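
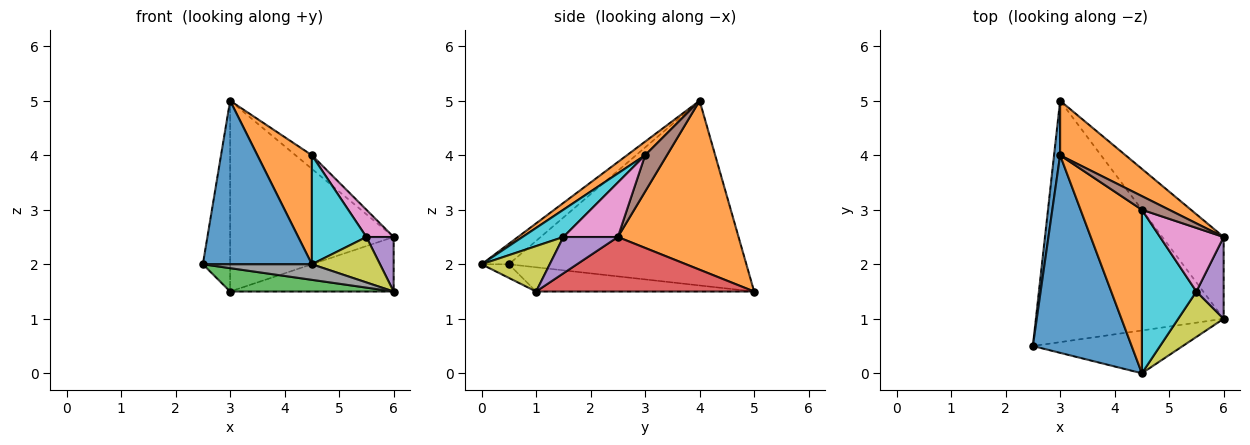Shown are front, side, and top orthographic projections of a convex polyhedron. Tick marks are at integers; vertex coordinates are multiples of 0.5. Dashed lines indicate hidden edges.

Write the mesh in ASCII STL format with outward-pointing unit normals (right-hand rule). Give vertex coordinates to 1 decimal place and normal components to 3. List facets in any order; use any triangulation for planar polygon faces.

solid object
 facet normal -0.993 0.114 0.033
  outer loop
   vertex 3.0 4.0 5.0
   vertex 3.0 5.0 1.5
   vertex 2.5 0.5 2.0
  endloop
 endfacet
 facet normal 0.579 0.784 0.224
  outer loop
   vertex 3.0 4.0 5.0
   vertex 6.0 2.5 2.5
   vertex 3.0 5.0 1.5
  endloop
 endfacet
 facet normal -0.127 -0.096 -0.987
  outer loop
   vertex 6.0 1.0 1.5
   vertex 2.5 0.5 2.0
   vertex 3.0 5.0 1.5
  endloop
 endfacet
 facet normal 0.595 0.446 -0.669
  outer loop
   vertex 6.0 1.0 1.5
   vertex 3.0 5.0 1.5
   vertex 6.0 2.5 2.5
  endloop
 endfacet
 facet normal 0.743 -0.371 0.557
  outer loop
   vertex 5.5 1.5 2.5
   vertex 6.0 1.0 1.5
   vertex 6.0 2.5 2.5
  endloop
 endfacet
 facet normal 0.686 0.514 0.514
  outer loop
   vertex 4.5 3.0 4.0
   vertex 6.0 2.5 2.5
   vertex 3.0 4.0 5.0
  endloop
 endfacet
 facet normal 0.619 -0.309 0.722
  outer loop
   vertex 4.5 3.0 4.0
   vertex 5.5 1.5 2.5
   vertex 6.0 2.5 2.5
  endloop
 endfacet
 facet normal -0.085 -0.341 -0.936
  outer loop
   vertex 4.5 0.0 2.0
   vertex 2.5 0.5 2.0
   vertex 6.0 1.0 1.5
  endloop
 endfacet
 facet normal 0.577 -0.577 0.577
  outer loop
   vertex 4.5 0.0 2.0
   vertex 6.0 1.0 1.5
   vertex 5.5 1.5 2.5
  endloop
 endfacet
 facet normal 0.384 -0.512 0.768
  outer loop
   vertex 4.5 0.0 2.0
   vertex 5.5 1.5 2.5
   vertex 4.5 3.0 4.0
  endloop
 endfacet
 facet normal -0.157 -0.630 0.761
  outer loop
   vertex 4.5 0.0 2.0
   vertex 3.0 4.0 5.0
   vertex 2.5 0.5 2.0
  endloop
 endfacet
 facet normal 0.182 -0.545 0.818
  outer loop
   vertex 4.5 0.0 2.0
   vertex 4.5 3.0 4.0
   vertex 3.0 4.0 5.0
  endloop
 endfacet
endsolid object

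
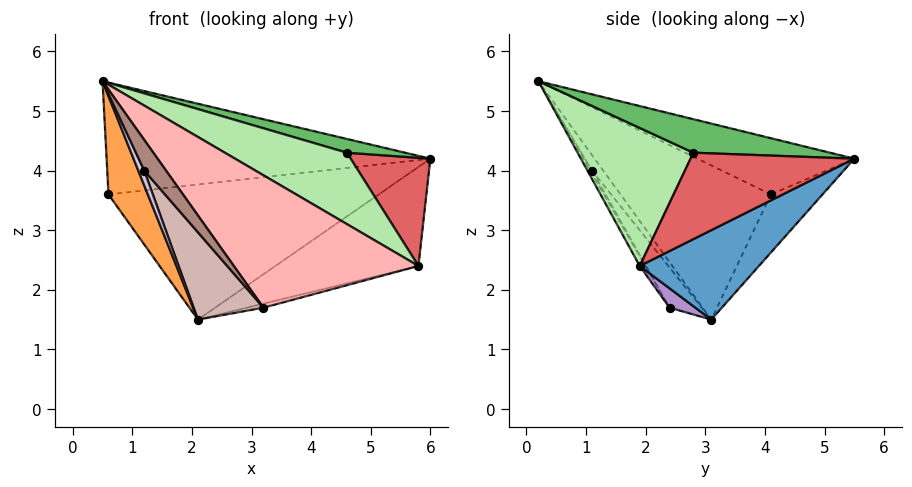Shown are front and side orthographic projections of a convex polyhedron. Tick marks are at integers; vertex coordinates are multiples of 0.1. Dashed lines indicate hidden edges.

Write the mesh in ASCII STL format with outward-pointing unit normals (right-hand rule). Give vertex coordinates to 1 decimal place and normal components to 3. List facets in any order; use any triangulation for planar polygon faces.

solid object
 facet normal 0.338 0.406 -0.849
  outer loop
   vertex 5.8 1.9 2.4
   vertex 2.1 3.1 1.5
   vertex 6.0 5.5 4.2
  endloop
 endfacet
 facet normal -0.210 0.433 0.877
  outer loop
   vertex 0.6 4.1 3.6
   vertex 0.5 0.2 5.5
   vertex 6.0 5.5 4.2
  endloop
 endfacet
 facet normal -0.840 -0.220 -0.496
  outer loop
   vertex 0.6 4.1 3.6
   vertex 2.1 3.1 1.5
   vertex 0.5 0.2 5.5
  endloop
 endfacet
 facet normal -0.161 0.842 -0.516
  outer loop
   vertex 0.6 4.1 3.6
   vertex 6.0 5.5 4.2
   vertex 2.1 3.1 1.5
  endloop
 endfacet
 facet normal 0.368 -0.157 0.917
  outer loop
   vertex 4.6 2.8 4.3
   vertex 6.0 5.5 4.2
   vertex 0.5 0.2 5.5
  endloop
 endfacet
 facet normal 0.543 -0.573 0.614
  outer loop
   vertex 4.6 2.8 4.3
   vertex 0.5 0.2 5.5
   vertex 5.8 1.9 2.4
  endloop
 endfacet
 facet normal 0.711 -0.346 0.613
  outer loop
   vertex 4.6 2.8 4.3
   vertex 5.8 1.9 2.4
   vertex 6.0 5.5 4.2
  endloop
 endfacet
 facet normal -0.026 -0.857 -0.515
  outer loop
   vertex 3.2 2.4 1.7
   vertex 5.8 1.9 2.4
   vertex 0.5 0.2 5.5
  endloop
 endfacet
 facet normal 0.288 0.185 -0.939
  outer loop
   vertex 3.2 2.4 1.7
   vertex 2.1 3.1 1.5
   vertex 5.8 1.9 2.4
  endloop
 endfacet
 facet normal -0.725 -0.387 -0.570
  outer loop
   vertex 1.2 1.1 4.0
   vertex 0.5 0.2 5.5
   vertex 2.1 3.1 1.5
  endloop
 endfacet
 facet normal -0.073 -0.840 -0.538
  outer loop
   vertex 1.2 1.1 4.0
   vertex 3.2 2.4 1.7
   vertex 0.5 0.2 5.5
  endloop
 endfacet
 facet normal -0.315 -0.683 -0.659
  outer loop
   vertex 1.2 1.1 4.0
   vertex 2.1 3.1 1.5
   vertex 3.2 2.4 1.7
  endloop
 endfacet
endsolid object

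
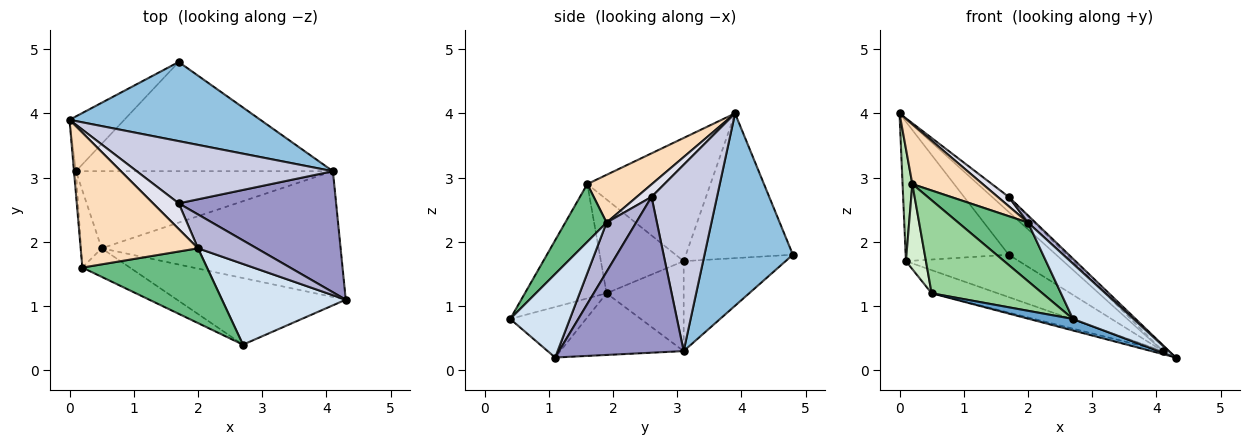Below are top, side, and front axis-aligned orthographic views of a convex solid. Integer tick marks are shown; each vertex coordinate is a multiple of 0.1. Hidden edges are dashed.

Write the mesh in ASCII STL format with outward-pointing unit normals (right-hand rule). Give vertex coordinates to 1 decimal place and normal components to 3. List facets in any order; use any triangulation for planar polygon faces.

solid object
 facet normal -0.283 -0.163 -0.945
  outer loop
   vertex 0.5 1.9 1.2
   vertex 4.3 1.1 0.2
   vertex 2.7 0.4 0.8
  endloop
 endfacet
 facet normal 0.663 0.356 0.658
  outer loop
   vertex 4.1 3.1 0.3
   vertex 1.7 4.8 1.8
   vertex 0.0 3.9 4.0
  endloop
 endfacet
 facet normal -0.250 0.023 -0.968
  outer loop
   vertex 4.1 3.1 0.3
   vertex 4.3 1.1 0.2
   vertex 0.5 1.9 1.2
  endloop
 endfacet
 facet normal 0.486 -0.494 0.721
  outer loop
   vertex 2.0 1.9 2.3
   vertex 2.7 0.4 0.8
   vertex 4.3 1.1 0.2
  endloop
 endfacet
 facet normal -0.695 0.669 -0.263
  outer loop
   vertex 0.1 3.1 1.7
   vertex 0.0 3.9 4.0
   vertex 1.7 4.8 1.8
  endloop
 endfacet
 facet normal -0.310 0.344 -0.886
  outer loop
   vertex 0.1 3.1 1.7
   vertex 1.7 4.8 1.8
   vertex 4.1 3.1 0.3
  endloop
 endfacet
 facet normal -0.318 0.272 -0.908
  outer loop
   vertex 0.1 3.1 1.7
   vertex 4.1 3.1 0.3
   vertex 0.5 1.9 1.2
  endloop
 endfacet
 facet normal 0.349 -0.379 0.857
  outer loop
   vertex 0.2 1.6 2.9
   vertex 2.0 1.9 2.3
   vertex 0.0 3.9 4.0
  endloop
 endfacet
 facet normal 0.343 -0.579 0.739
  outer loop
   vertex 0.2 1.6 2.9
   vertex 2.7 0.4 0.8
   vertex 2.0 1.9 2.3
  endloop
 endfacet
 facet normal -0.576 -0.781 -0.240
  outer loop
   vertex 0.2 1.6 2.9
   vertex 0.5 1.9 1.2
   vertex 2.7 0.4 0.8
  endloop
 endfacet
 facet normal -0.997 -0.079 -0.016
  outer loop
   vertex 0.2 1.6 2.9
   vertex 0.0 3.9 4.0
   vertex 0.1 3.1 1.7
  endloop
 endfacet
 facet normal -0.951 -0.230 -0.208
  outer loop
   vertex 0.2 1.6 2.9
   vertex 0.1 3.1 1.7
   vertex 0.5 1.9 1.2
  endloop
 endfacet
 facet normal 0.703 0.035 0.710
  outer loop
   vertex 1.7 2.6 2.7
   vertex 4.3 1.1 0.2
   vertex 4.1 3.1 0.3
  endloop
 endfacet
 facet normal 0.635 -0.160 0.756
  outer loop
   vertex 1.7 2.6 2.7
   vertex 2.0 1.9 2.3
   vertex 4.3 1.1 0.2
  endloop
 endfacet
 facet normal 0.678 0.173 0.714
  outer loop
   vertex 1.7 2.6 2.7
   vertex 4.1 3.1 0.3
   vertex 0.0 3.9 4.0
  endloop
 endfacet
 facet normal 0.417 -0.310 0.855
  outer loop
   vertex 1.7 2.6 2.7
   vertex 0.0 3.9 4.0
   vertex 2.0 1.9 2.3
  endloop
 endfacet
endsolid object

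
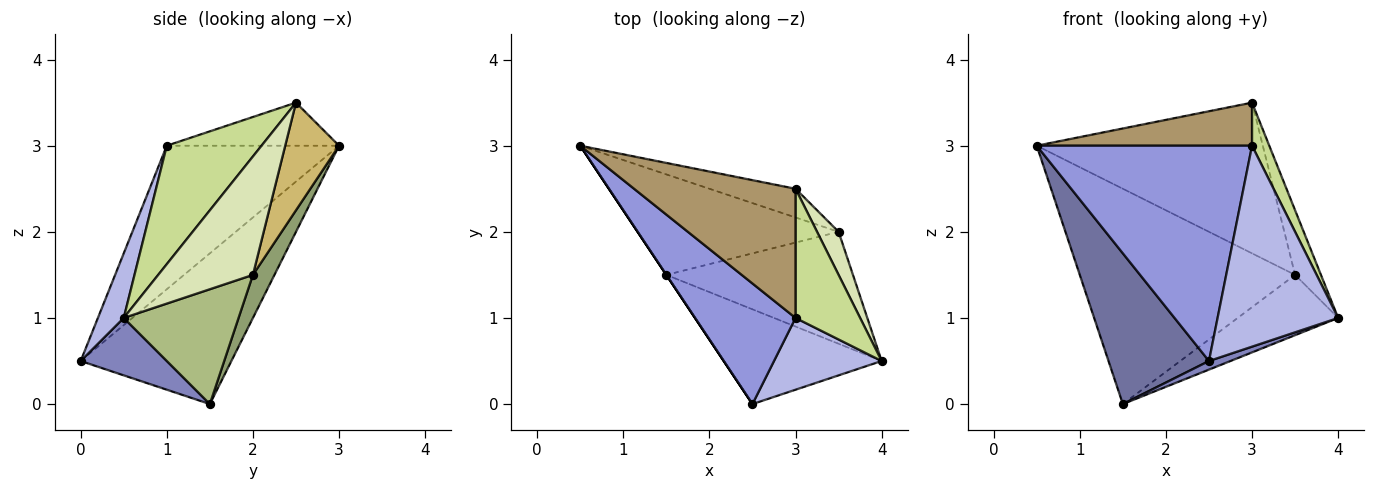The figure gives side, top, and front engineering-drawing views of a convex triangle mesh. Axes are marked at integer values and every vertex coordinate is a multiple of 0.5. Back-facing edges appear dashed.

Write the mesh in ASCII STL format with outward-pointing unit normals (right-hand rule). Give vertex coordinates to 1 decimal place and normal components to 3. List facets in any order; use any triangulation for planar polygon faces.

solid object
 facet normal -0.832 -0.555 0.000
  outer loop
   vertex 1.5 1.5 0.0
   vertex 2.5 0.0 0.5
   vertex 0.5 3.0 3.0
  endloop
 endfacet
 facet normal 0.341 -0.085 -0.936
  outer loop
   vertex 1.5 1.5 0.0
   vertex 4.0 0.5 1.0
   vertex 2.5 0.0 0.5
  endloop
 endfacet
 facet normal -0.572 -0.715 0.401
  outer loop
   vertex 3.0 1.0 3.0
   vertex 0.5 3.0 3.0
   vertex 2.5 0.0 0.5
  endloop
 endfacet
 facet normal 0.198 -0.923 0.330
  outer loop
   vertex 3.0 1.0 3.0
   vertex 2.5 0.0 0.5
   vertex 4.0 0.5 1.0
  endloop
 endfacet
 facet normal 0.090 0.902 -0.421
  outer loop
   vertex 3.5 2.0 1.5
   vertex 1.5 1.5 0.0
   vertex 0.5 3.0 3.0
  endloop
 endfacet
 facet normal 0.476 0.417 -0.774
  outer loop
   vertex 3.5 2.0 1.5
   vertex 4.0 0.5 1.0
   vertex 1.5 1.5 0.0
  endloop
 endfacet
 facet normal 0.867 -0.158 0.473
  outer loop
   vertex 3.0 2.5 3.5
   vertex 3.0 1.0 3.0
   vertex 4.0 0.5 1.0
  endloop
 endfacet
 facet normal 0.950 0.259 0.173
  outer loop
   vertex 3.0 2.5 3.5
   vertex 4.0 0.5 1.0
   vertex 3.5 2.0 1.5
  endloop
 endfacet
 facet normal -0.245 -0.307 0.920
  outer loop
   vertex 3.0 2.5 3.5
   vertex 0.5 3.0 3.0
   vertex 3.0 1.0 3.0
  endloop
 endfacet
 facet normal 0.228 0.957 -0.182
  outer loop
   vertex 3.0 2.5 3.5
   vertex 3.5 2.0 1.5
   vertex 0.5 3.0 3.0
  endloop
 endfacet
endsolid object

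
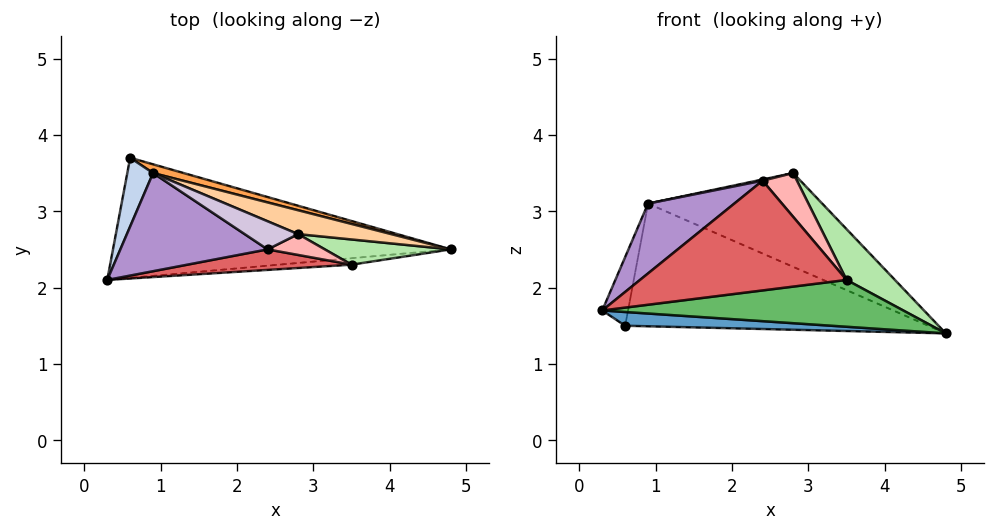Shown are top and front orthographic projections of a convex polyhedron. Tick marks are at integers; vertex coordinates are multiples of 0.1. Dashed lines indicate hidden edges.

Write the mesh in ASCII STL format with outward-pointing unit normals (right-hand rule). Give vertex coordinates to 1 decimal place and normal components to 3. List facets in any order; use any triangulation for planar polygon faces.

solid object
 facet normal -0.056 -0.113 -0.992
  outer loop
   vertex 0.6 3.7 1.5
   vertex 4.8 2.5 1.4
   vertex 0.3 2.1 1.7
  endloop
 endfacet
 facet normal -0.957 0.205 0.205
  outer loop
   vertex 0.9 3.5 3.1
   vertex 0.6 3.7 1.5
   vertex 0.3 2.1 1.7
  endloop
 endfacet
 facet normal 0.276 0.959 0.068
  outer loop
   vertex 0.9 3.5 3.1
   vertex 4.8 2.5 1.4
   vertex 0.6 3.7 1.5
  endloop
 endfacet
 facet normal 0.335 0.913 0.233
  outer loop
   vertex 0.9 3.5 3.1
   vertex 2.8 2.7 3.5
   vertex 4.8 2.5 1.4
  endloop
 endfacet
 facet normal 0.079 -0.988 -0.136
  outer loop
   vertex 3.5 2.3 2.1
   vertex 0.3 2.1 1.7
   vertex 4.8 2.5 1.4
  endloop
 endfacet
 facet normal 0.353 -0.838 0.416
  outer loop
   vertex 3.5 2.3 2.1
   vertex 4.8 2.5 1.4
   vertex 2.8 2.7 3.5
  endloop
 endfacet
 facet normal 0.038 -0.982 0.184
  outer loop
   vertex 2.4 2.5 3.4
   vertex 0.3 2.1 1.7
   vertex 3.5 2.3 2.1
  endloop
 endfacet
 facet normal 0.325 -0.854 0.407
  outer loop
   vertex 2.4 2.5 3.4
   vertex 3.5 2.3 2.1
   vertex 2.8 2.7 3.5
  endloop
 endfacet
 facet normal -0.481 -0.508 0.714
  outer loop
   vertex 2.4 2.5 3.4
   vertex 0.9 3.5 3.1
   vertex 0.3 2.1 1.7
  endloop
 endfacet
 facet normal -0.223 -0.042 0.974
  outer loop
   vertex 2.4 2.5 3.4
   vertex 2.8 2.7 3.5
   vertex 0.9 3.5 3.1
  endloop
 endfacet
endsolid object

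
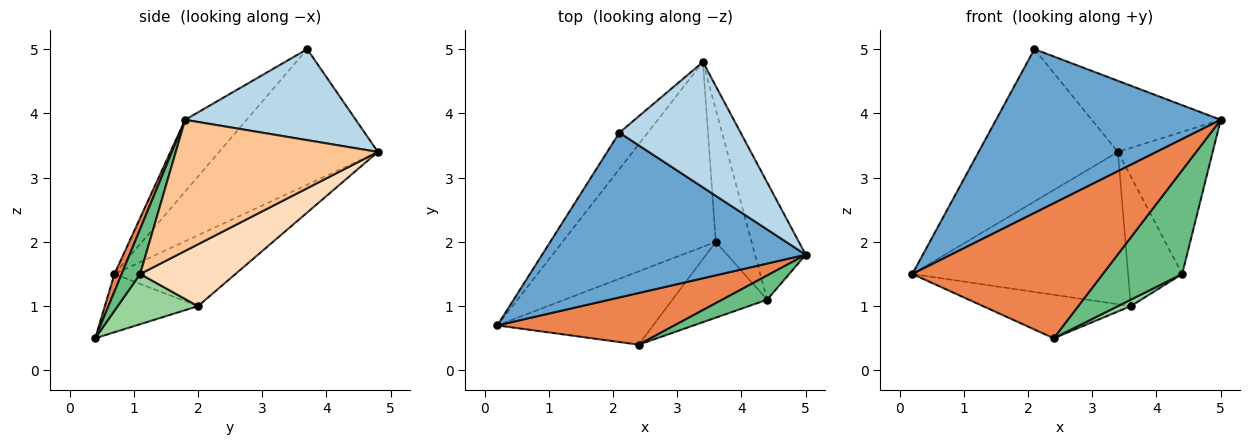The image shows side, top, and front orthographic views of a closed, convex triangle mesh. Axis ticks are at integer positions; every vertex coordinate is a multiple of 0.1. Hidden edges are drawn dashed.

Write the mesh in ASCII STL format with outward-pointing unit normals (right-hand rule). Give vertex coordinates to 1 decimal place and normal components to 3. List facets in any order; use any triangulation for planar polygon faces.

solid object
 facet normal -0.189 -0.692 0.696
  outer loop
   vertex 2.1 3.7 5.0
   vertex 0.2 0.7 1.5
   vertex 5.0 1.8 3.9
  endloop
 endfacet
 facet normal -0.743 0.652 -0.155
  outer loop
   vertex 2.1 3.7 5.0
   vertex 3.4 4.8 3.4
   vertex 0.2 0.7 1.5
  endloop
 endfacet
 facet normal 0.547 0.413 0.728
  outer loop
   vertex 2.1 3.7 5.0
   vertex 5.0 1.8 3.9
   vertex 3.4 4.8 3.4
  endloop
 endfacet
 facet normal -0.336 0.599 -0.727
  outer loop
   vertex 3.6 2.0 1.0
   vertex 0.2 0.7 1.5
   vertex 3.4 4.8 3.4
  endloop
 endfacet
 facet normal 0.035 -0.933 0.357
  outer loop
   vertex 2.4 0.4 0.5
   vertex 5.0 1.8 3.9
   vertex 0.2 0.7 1.5
  endloop
 endfacet
 facet normal -0.306 0.485 -0.819
  outer loop
   vertex 2.4 0.4 0.5
   vertex 0.2 0.7 1.5
   vertex 3.6 2.0 1.0
  endloop
 endfacet
 facet normal 0.855 0.401 -0.330
  outer loop
   vertex 4.4 1.1 1.5
   vertex 3.4 4.8 3.4
   vertex 5.0 1.8 3.9
  endloop
 endfacet
 facet normal 0.777 0.441 -0.450
  outer loop
   vertex 4.4 1.1 1.5
   vertex 3.6 2.0 1.0
   vertex 3.4 4.8 3.4
  endloop
 endfacet
 facet normal 0.222 -0.950 0.222
  outer loop
   vertex 4.4 1.1 1.5
   vertex 5.0 1.8 3.9
   vertex 2.4 0.4 0.5
  endloop
 endfacet
 facet normal 0.467 -0.075 -0.881
  outer loop
   vertex 4.4 1.1 1.5
   vertex 2.4 0.4 0.5
   vertex 3.6 2.0 1.0
  endloop
 endfacet
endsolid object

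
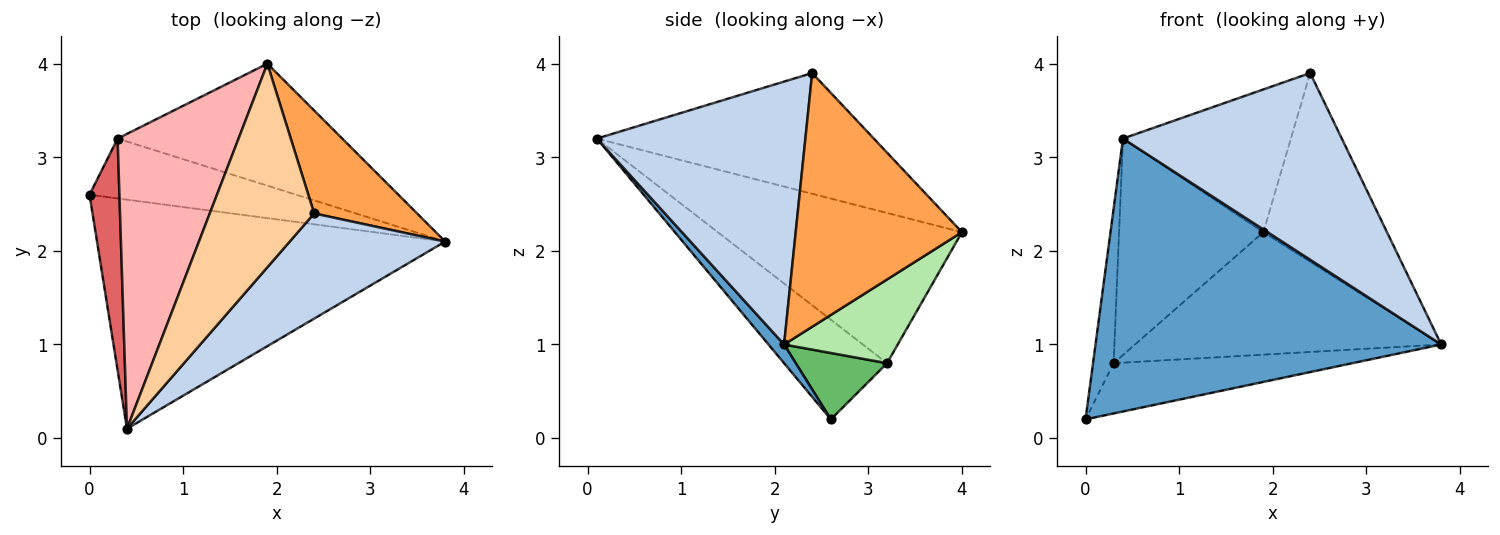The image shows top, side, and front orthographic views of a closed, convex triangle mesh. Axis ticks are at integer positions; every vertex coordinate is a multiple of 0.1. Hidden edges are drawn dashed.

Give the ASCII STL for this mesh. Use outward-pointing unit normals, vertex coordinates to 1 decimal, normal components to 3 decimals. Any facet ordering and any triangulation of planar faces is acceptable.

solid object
 facet normal 0.035 -0.765 -0.643
  outer loop
   vertex 0.4 0.1 3.2
   vertex 0.0 2.6 0.2
   vertex 3.8 2.1 1.0
  endloop
 endfacet
 facet normal 0.639 -0.670 0.378
  outer loop
   vertex 2.4 2.4 3.9
   vertex 0.4 0.1 3.2
   vertex 3.8 2.1 1.0
  endloop
 endfacet
 facet normal 0.763 0.567 0.310
  outer loop
   vertex 2.4 2.4 3.9
   vertex 3.8 2.1 1.0
   vertex 1.9 4.0 2.2
  endloop
 endfacet
 facet normal -0.688 0.417 0.595
  outer loop
   vertex 2.4 2.4 3.9
   vertex 1.9 4.0 2.2
   vertex 0.4 0.1 3.2
  endloop
 endfacet
 facet normal 0.239 0.624 -0.744
  outer loop
   vertex 0.3 3.2 0.8
   vertex 3.8 2.1 1.0
   vertex 0.0 2.6 0.2
  endloop
 endfacet
 facet normal 0.254 0.685 -0.682
  outer loop
   vertex 0.3 3.2 0.8
   vertex 1.9 4.0 2.2
   vertex 3.8 2.1 1.0
  endloop
 endfacet
 facet normal -0.941 0.188 0.282
  outer loop
   vertex 0.3 3.2 0.8
   vertex 0.0 2.6 0.2
   vertex 0.4 0.1 3.2
  endloop
 endfacet
 facet normal -0.708 0.418 0.570
  outer loop
   vertex 0.3 3.2 0.8
   vertex 0.4 0.1 3.2
   vertex 1.9 4.0 2.2
  endloop
 endfacet
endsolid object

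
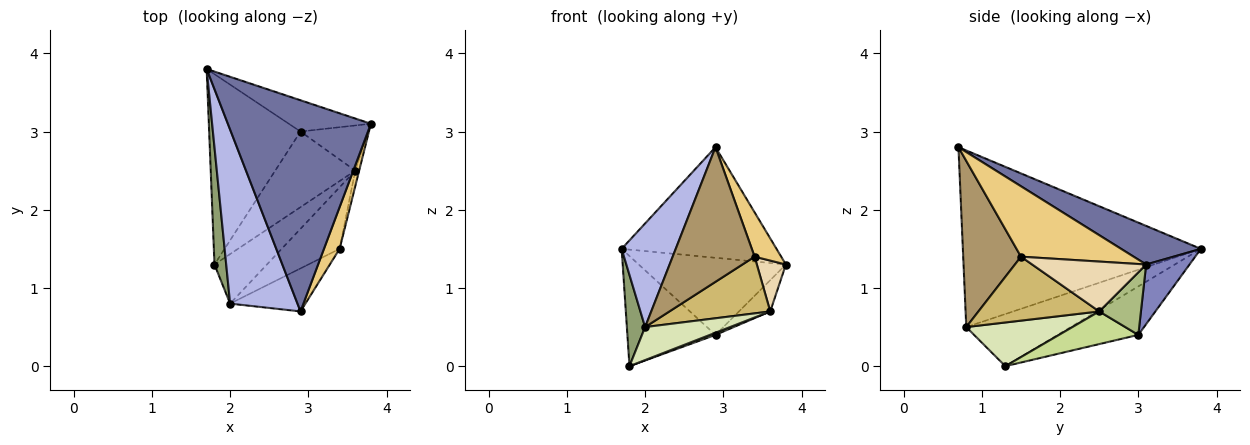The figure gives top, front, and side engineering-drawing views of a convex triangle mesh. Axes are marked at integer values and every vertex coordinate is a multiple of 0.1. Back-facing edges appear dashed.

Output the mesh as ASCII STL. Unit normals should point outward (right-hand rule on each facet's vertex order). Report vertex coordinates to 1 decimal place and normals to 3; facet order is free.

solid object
 facet normal 0.232 0.451 0.862
  outer loop
   vertex 2.9 0.7 2.8
   vertex 3.8 3.1 1.3
   vertex 1.7 3.8 1.5
  endloop
 endfacet
 facet normal 0.263 0.894 -0.363
  outer loop
   vertex 2.9 3.0 0.4
   vertex 1.7 3.8 1.5
   vertex 3.8 3.1 1.3
  endloop
 endfacet
 facet normal -0.417 0.455 -0.786
  outer loop
   vertex 2.9 3.0 0.4
   vertex 1.8 1.3 0.0
   vertex 1.7 3.8 1.5
  endloop
 endfacet
 facet normal -0.914 -0.208 0.349
  outer loop
   vertex 2.0 0.8 0.5
   vertex 2.9 0.7 2.8
   vertex 1.7 3.8 1.5
  endloop
 endfacet
 facet normal -0.962 -0.168 0.216
  outer loop
   vertex 2.0 0.8 0.5
   vertex 1.7 3.8 1.5
   vertex 1.8 1.3 0.0
  endloop
 endfacet
 facet normal 0.605 0.453 -0.655
  outer loop
   vertex 3.6 2.5 0.7
   vertex 2.9 3.0 0.4
   vertex 3.8 3.1 1.3
  endloop
 endfacet
 facet normal 0.378 -0.027 -0.926
  outer loop
   vertex 3.6 2.5 0.7
   vertex 1.8 1.3 0.0
   vertex 2.9 3.0 0.4
  endloop
 endfacet
 facet normal 0.570 -0.456 -0.684
  outer loop
   vertex 3.6 2.5 0.7
   vertex 2.0 0.8 0.5
   vertex 1.8 1.3 0.0
  endloop
 endfacet
 facet normal 0.558 -0.791 -0.253
  outer loop
   vertex 3.4 1.5 1.4
   vertex 2.9 0.7 2.8
   vertex 2.0 0.8 0.5
  endloop
 endfacet
 facet normal 0.630 -0.526 -0.571
  outer loop
   vertex 3.4 1.5 1.4
   vertex 2.0 0.8 0.5
   vertex 3.6 2.5 0.7
  endloop
 endfacet
 facet normal 0.951 -0.225 0.211
  outer loop
   vertex 3.4 1.5 1.4
   vertex 3.8 3.1 1.3
   vertex 2.9 0.7 2.8
  endloop
 endfacet
 facet normal 0.966 -0.246 -0.076
  outer loop
   vertex 3.4 1.5 1.4
   vertex 3.6 2.5 0.7
   vertex 3.8 3.1 1.3
  endloop
 endfacet
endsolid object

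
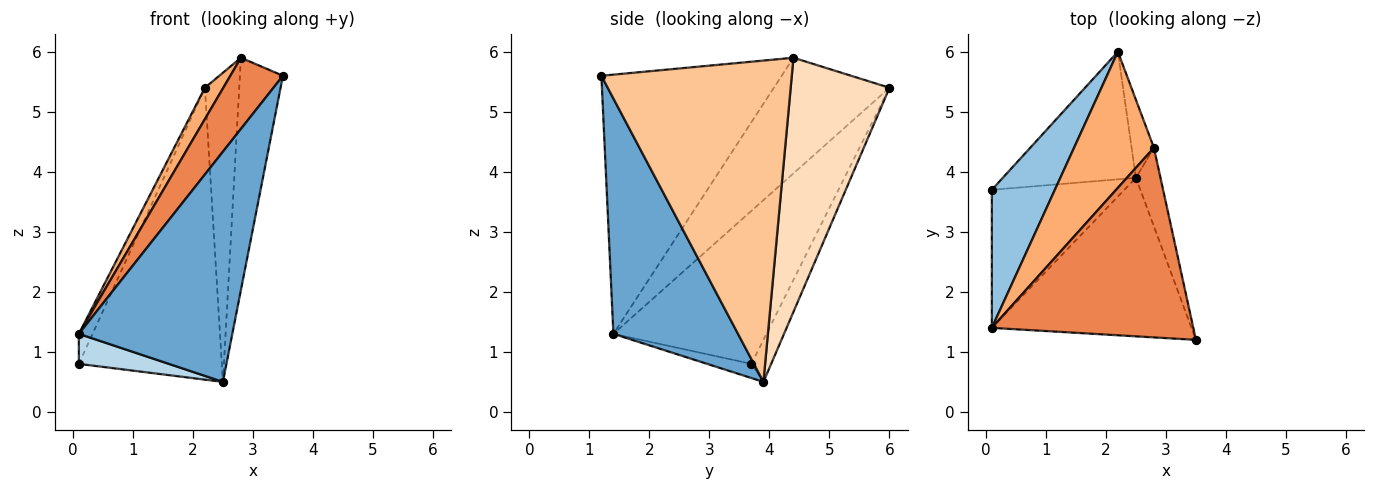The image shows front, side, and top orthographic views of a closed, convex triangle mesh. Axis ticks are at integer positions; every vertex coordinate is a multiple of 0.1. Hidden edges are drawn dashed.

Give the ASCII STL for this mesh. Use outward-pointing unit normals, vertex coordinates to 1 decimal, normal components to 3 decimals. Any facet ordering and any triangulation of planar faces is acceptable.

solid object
 facet normal 0.556 -0.685 -0.471
  outer loop
   vertex 2.5 3.9 0.5
   vertex 3.5 1.2 5.6
   vertex 0.1 1.4 1.3
  endloop
 endfacet
 facet normal -0.922 0.082 0.379
  outer loop
   vertex 0.1 3.7 0.8
   vertex 0.1 1.4 1.3
   vertex 2.2 6.0 5.4
  endloop
 endfacet
 facet normal -0.104 -0.211 -0.972
  outer loop
   vertex 0.1 3.7 0.8
   vertex 2.5 3.9 0.5
   vertex 0.1 1.4 1.3
  endloop
 endfacet
 facet normal -0.125 0.909 -0.397
  outer loop
   vertex 0.1 3.7 0.8
   vertex 2.2 6.0 5.4
   vertex 2.5 3.9 0.5
  endloop
 endfacet
 facet normal -0.769 -0.224 0.598
  outer loop
   vertex 2.8 4.4 5.9
   vertex 0.1 1.4 1.3
   vertex 3.5 1.2 5.6
  endloop
 endfacet
 facet normal -0.816 -0.130 0.564
  outer loop
   vertex 2.8 4.4 5.9
   vertex 2.2 6.0 5.4
   vertex 0.1 1.4 1.3
  endloop
 endfacet
 facet normal 0.973 0.220 -0.074
  outer loop
   vertex 2.8 4.4 5.9
   vertex 3.5 1.2 5.6
   vertex 2.5 3.9 0.5
  endloop
 endfacet
 facet normal 0.941 0.327 -0.083
  outer loop
   vertex 2.8 4.4 5.9
   vertex 2.5 3.9 0.5
   vertex 2.2 6.0 5.4
  endloop
 endfacet
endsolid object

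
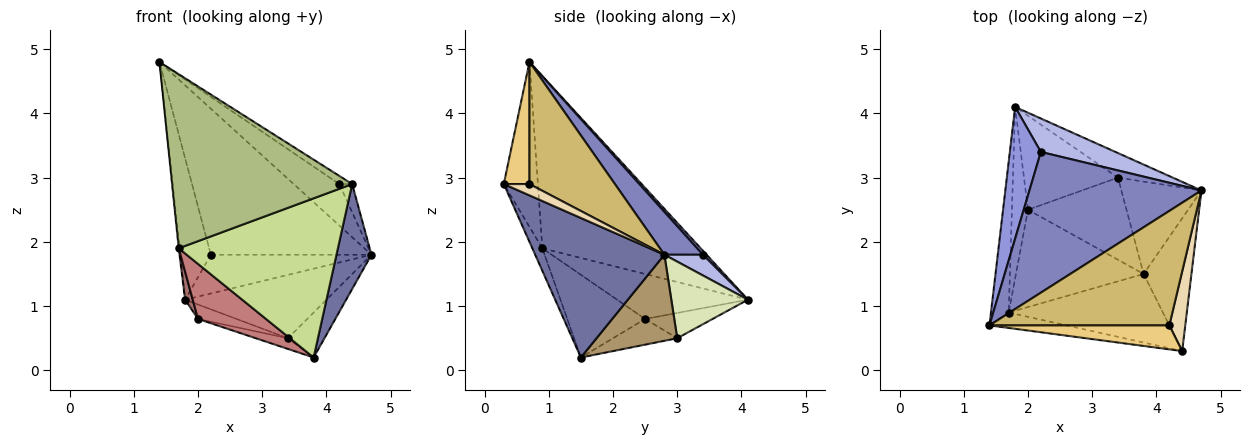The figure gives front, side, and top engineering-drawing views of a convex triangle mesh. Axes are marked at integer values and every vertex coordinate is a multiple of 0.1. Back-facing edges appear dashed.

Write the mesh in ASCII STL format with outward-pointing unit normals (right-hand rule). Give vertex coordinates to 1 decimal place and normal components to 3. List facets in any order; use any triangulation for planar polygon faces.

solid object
 facet normal 0.916 -0.248 -0.314
  outer loop
   vertex 4.4 0.3 2.9
   vertex 3.8 1.5 0.2
   vertex 4.7 2.8 1.8
  endloop
 endfacet
 facet normal 0.170 0.709 0.684
  outer loop
   vertex 2.2 3.4 1.8
   vertex 1.4 0.7 4.8
   vertex 4.7 2.8 1.8
  endloop
 endfacet
 facet normal 0.087 0.729 0.679
  outer loop
   vertex 2.2 3.4 1.8
   vertex 1.8 4.1 1.1
   vertex 1.4 0.7 4.8
  endloop
 endfacet
 facet normal 0.179 0.745 0.643
  outer loop
   vertex 2.2 3.4 1.8
   vertex 4.7 2.8 1.8
   vertex 1.8 4.1 1.1
  endloop
 endfacet
 facet normal -0.995 0.005 -0.103
  outer loop
   vertex 1.7 0.9 1.9
   vertex 1.4 0.7 4.8
   vertex 1.8 4.1 1.1
  endloop
 endfacet
 facet normal -0.185 -0.979 -0.087
  outer loop
   vertex 1.7 0.9 1.9
   vertex 4.4 0.3 2.9
   vertex 1.4 0.7 4.8
  endloop
 endfacet
 facet normal -0.058 -0.917 -0.395
  outer loop
   vertex 1.7 0.9 1.9
   vertex 3.8 1.5 0.2
   vertex 4.4 0.3 2.9
  endloop
 endfacet
 facet normal 0.451 0.832 -0.323
  outer loop
   vertex 3.4 3.0 0.5
   vertex 1.8 4.1 1.1
   vertex 4.7 2.8 1.8
  endloop
 endfacet
 facet normal 0.695 0.315 -0.647
  outer loop
   vertex 3.4 3.0 0.5
   vertex 4.7 2.8 1.8
   vertex 3.8 1.5 0.2
  endloop
 endfacet
 facet normal 0.538 0.287 0.793
  outer loop
   vertex 4.2 0.7 2.9
   vertex 4.7 2.8 1.8
   vertex 1.4 0.7 4.8
  endloop
 endfacet
 facet normal 0.541 0.270 0.797
  outer loop
   vertex 4.2 0.7 2.9
   vertex 1.4 0.7 4.8
   vertex 4.4 0.3 2.9
  endloop
 endfacet
 facet normal 0.556 0.278 0.783
  outer loop
   vertex 4.2 0.7 2.9
   vertex 4.4 0.3 2.9
   vertex 4.7 2.8 1.8
  endloop
 endfacet
 facet normal -0.940 -0.055 -0.336
  outer loop
   vertex 2.0 2.5 0.8
   vertex 1.7 0.9 1.9
   vertex 1.8 4.1 1.1
  endloop
 endfacet
 facet normal -0.491 -0.429 -0.758
  outer loop
   vertex 2.0 2.5 0.8
   vertex 3.8 1.5 0.2
   vertex 1.7 0.9 1.9
  endloop
 endfacet
 facet normal -0.257 0.147 -0.955
  outer loop
   vertex 2.0 2.5 0.8
   vertex 1.8 4.1 1.1
   vertex 3.4 3.0 0.5
  endloop
 endfacet
 facet normal -0.250 0.125 -0.960
  outer loop
   vertex 2.0 2.5 0.8
   vertex 3.4 3.0 0.5
   vertex 3.8 1.5 0.2
  endloop
 endfacet
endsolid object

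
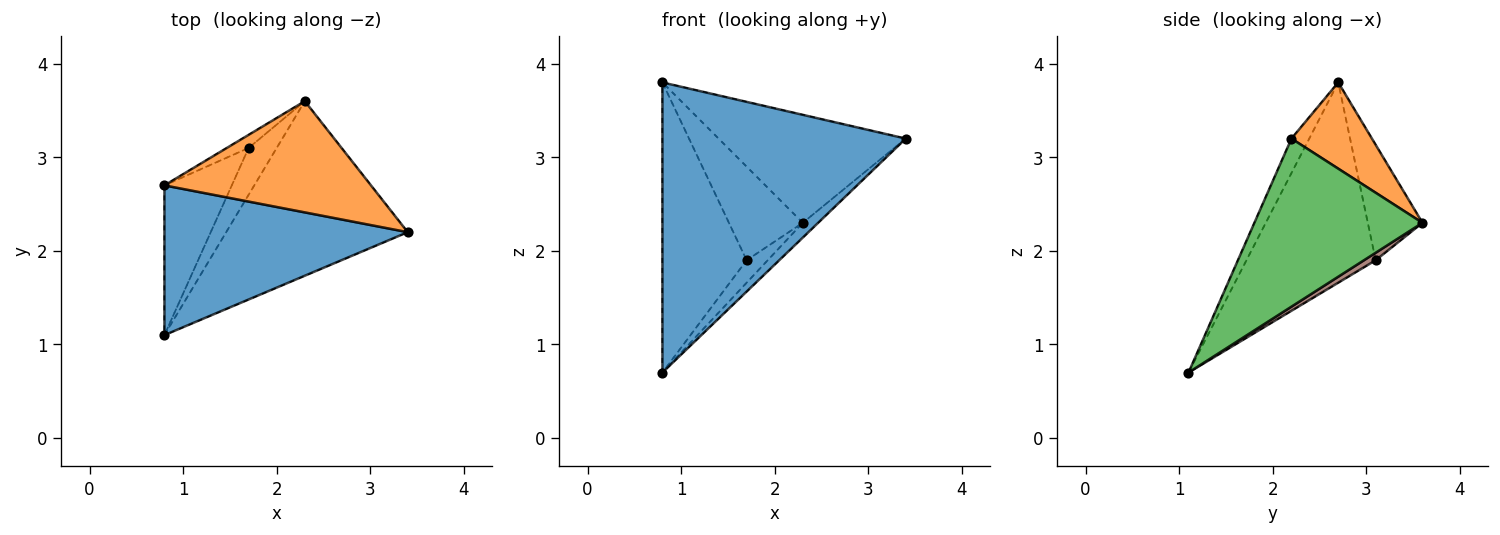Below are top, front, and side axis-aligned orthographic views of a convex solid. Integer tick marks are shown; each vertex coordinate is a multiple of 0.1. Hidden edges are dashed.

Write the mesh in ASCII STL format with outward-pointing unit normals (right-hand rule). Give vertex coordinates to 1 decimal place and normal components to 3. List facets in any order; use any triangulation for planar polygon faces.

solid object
 facet normal -0.065 -0.887 0.458
  outer loop
   vertex 0.8 1.1 0.7
   vertex 3.4 2.2 3.2
   vertex 0.8 2.7 3.8
  endloop
 endfacet
 facet normal 0.287 0.667 0.687
  outer loop
   vertex 2.3 3.6 2.3
   vertex 0.8 2.7 3.8
   vertex 3.4 2.2 3.2
  endloop
 endfacet
 facet normal 0.678 0.062 -0.732
  outer loop
   vertex 2.3 3.6 2.3
   vertex 3.4 2.2 3.2
   vertex 0.8 1.1 0.7
  endloop
 endfacet
 facet normal -0.806 0.526 -0.271
  outer loop
   vertex 1.7 3.1 1.9
   vertex 0.8 1.1 0.7
   vertex 0.8 2.7 3.8
  endloop
 endfacet
 facet normal -0.591 0.799 -0.112
  outer loop
   vertex 1.7 3.1 1.9
   vertex 0.8 2.7 3.8
   vertex 2.3 3.6 2.3
  endloop
 endfacet
 facet normal 0.234 0.421 -0.877
  outer loop
   vertex 1.7 3.1 1.9
   vertex 2.3 3.6 2.3
   vertex 0.8 1.1 0.7
  endloop
 endfacet
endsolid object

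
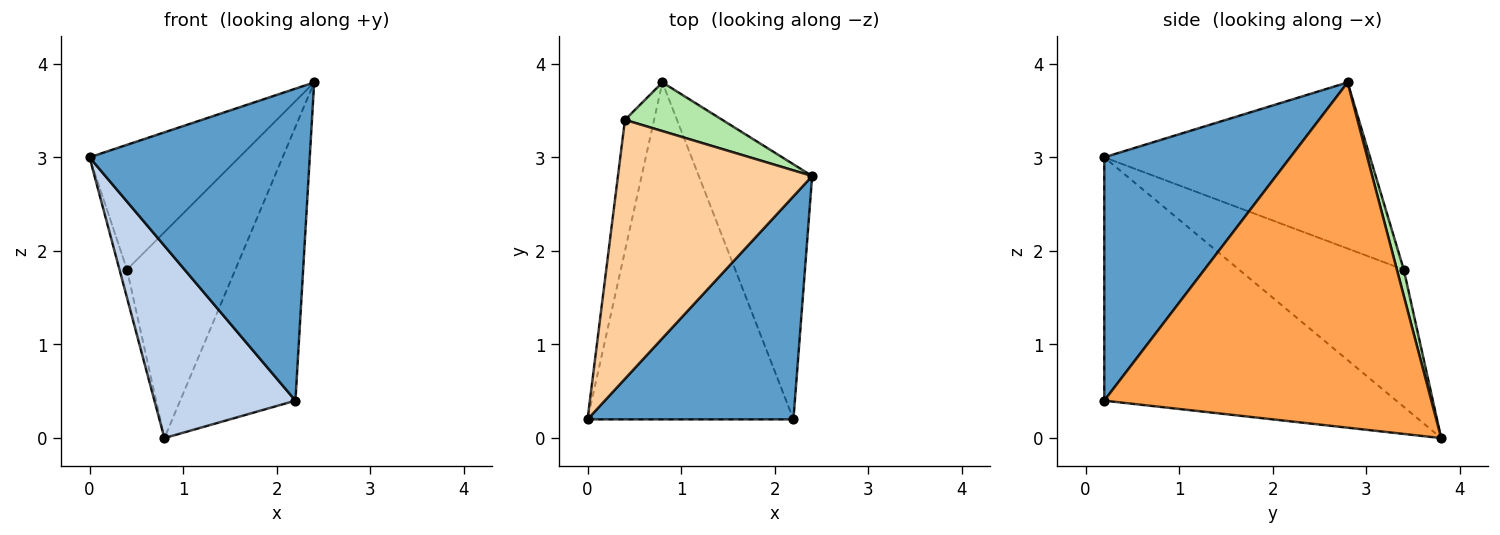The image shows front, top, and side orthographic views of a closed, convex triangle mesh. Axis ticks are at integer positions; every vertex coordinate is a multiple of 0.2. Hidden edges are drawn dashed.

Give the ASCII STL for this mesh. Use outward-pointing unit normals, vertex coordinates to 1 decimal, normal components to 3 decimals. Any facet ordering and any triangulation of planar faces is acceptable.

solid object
 facet normal 0.566 -0.670 0.479
  outer loop
   vertex 2.2 0.2 0.4
   vertex 2.4 2.8 3.8
   vertex 0.0 0.2 3.0
  endloop
 endfacet
 facet normal -0.716 -0.346 -0.606
  outer loop
   vertex 2.2 0.2 0.4
   vertex 0.0 0.2 3.0
   vertex 0.8 3.8 0.0
  endloop
 endfacet
 facet normal 0.901 0.318 -0.296
  outer loop
   vertex 2.2 0.2 0.4
   vertex 0.8 3.8 0.0
   vertex 2.4 2.8 3.8
  endloop
 endfacet
 facet normal -0.610 0.344 0.714
  outer loop
   vertex 0.4 3.4 1.8
   vertex 0.0 0.2 3.0
   vertex 2.4 2.8 3.8
  endloop
 endfacet
 facet normal -0.977 0.044 -0.207
  outer loop
   vertex 0.4 3.4 1.8
   vertex 0.8 3.8 0.0
   vertex 0.0 0.2 3.0
  endloop
 endfacet
 facet normal 0.062 0.971 0.230
  outer loop
   vertex 0.4 3.4 1.8
   vertex 2.4 2.8 3.8
   vertex 0.8 3.8 0.0
  endloop
 endfacet
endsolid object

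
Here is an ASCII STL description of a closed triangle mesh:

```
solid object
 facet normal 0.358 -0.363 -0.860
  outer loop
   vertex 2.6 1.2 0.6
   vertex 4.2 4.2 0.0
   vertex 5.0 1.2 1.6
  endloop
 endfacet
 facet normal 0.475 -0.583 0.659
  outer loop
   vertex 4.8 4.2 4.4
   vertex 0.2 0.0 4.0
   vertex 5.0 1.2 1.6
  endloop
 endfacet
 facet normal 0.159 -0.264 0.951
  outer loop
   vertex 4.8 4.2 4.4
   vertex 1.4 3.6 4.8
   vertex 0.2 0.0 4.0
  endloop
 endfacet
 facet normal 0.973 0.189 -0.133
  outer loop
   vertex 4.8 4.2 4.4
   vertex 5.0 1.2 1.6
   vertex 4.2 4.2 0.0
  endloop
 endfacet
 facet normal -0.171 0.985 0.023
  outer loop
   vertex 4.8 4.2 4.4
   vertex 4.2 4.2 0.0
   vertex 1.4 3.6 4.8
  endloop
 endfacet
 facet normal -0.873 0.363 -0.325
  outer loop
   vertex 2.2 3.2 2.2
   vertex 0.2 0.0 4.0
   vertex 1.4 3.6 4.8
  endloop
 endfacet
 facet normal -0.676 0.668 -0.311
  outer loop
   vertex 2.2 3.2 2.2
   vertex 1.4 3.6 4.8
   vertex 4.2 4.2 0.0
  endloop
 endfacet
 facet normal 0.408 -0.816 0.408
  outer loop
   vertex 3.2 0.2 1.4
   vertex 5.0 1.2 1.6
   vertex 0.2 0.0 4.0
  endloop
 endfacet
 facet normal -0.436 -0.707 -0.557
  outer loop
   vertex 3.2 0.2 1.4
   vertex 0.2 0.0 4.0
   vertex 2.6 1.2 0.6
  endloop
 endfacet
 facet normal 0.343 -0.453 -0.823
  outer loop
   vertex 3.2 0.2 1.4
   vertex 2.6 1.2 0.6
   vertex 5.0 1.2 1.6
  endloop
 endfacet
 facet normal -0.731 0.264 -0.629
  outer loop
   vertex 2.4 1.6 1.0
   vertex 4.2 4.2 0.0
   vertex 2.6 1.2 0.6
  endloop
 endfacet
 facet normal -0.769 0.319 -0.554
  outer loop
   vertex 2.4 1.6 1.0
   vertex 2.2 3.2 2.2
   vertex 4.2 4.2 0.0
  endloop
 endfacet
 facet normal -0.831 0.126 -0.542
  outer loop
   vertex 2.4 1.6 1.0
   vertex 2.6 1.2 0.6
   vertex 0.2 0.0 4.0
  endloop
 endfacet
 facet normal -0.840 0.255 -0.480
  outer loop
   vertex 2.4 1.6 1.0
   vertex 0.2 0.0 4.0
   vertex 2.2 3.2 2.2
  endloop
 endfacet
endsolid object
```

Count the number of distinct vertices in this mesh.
9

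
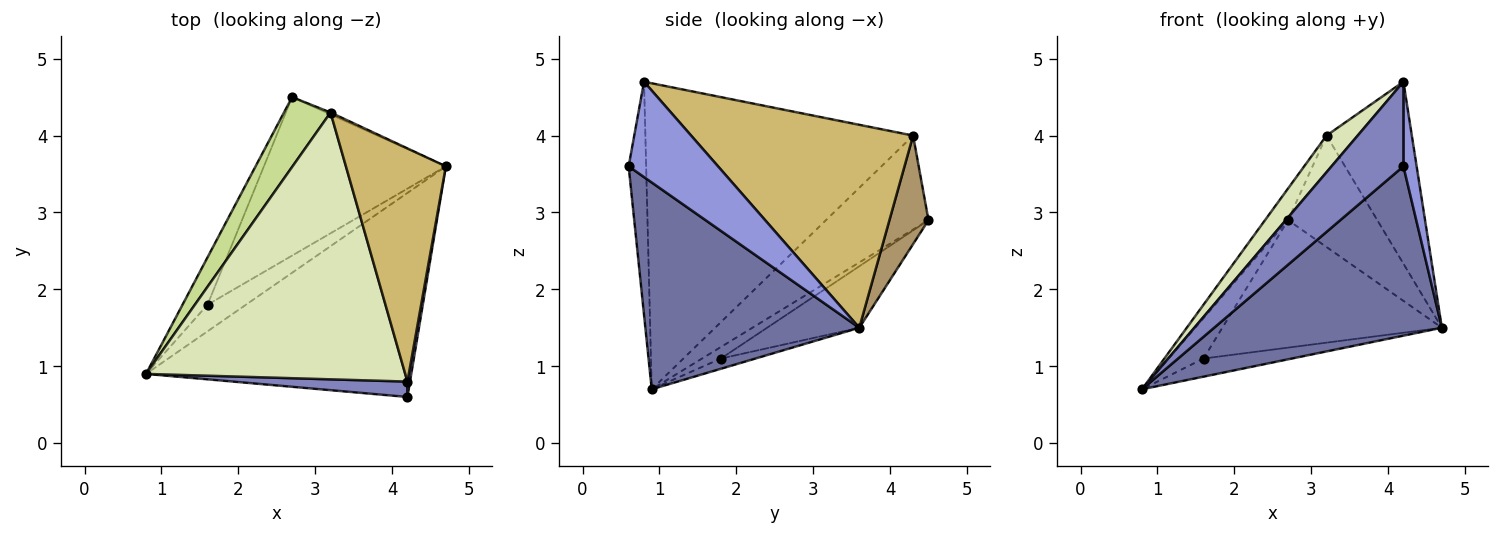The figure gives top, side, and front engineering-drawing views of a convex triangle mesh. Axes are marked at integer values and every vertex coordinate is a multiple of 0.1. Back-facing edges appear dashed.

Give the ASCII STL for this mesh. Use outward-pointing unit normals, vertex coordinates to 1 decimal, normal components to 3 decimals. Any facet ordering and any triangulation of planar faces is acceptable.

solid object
 facet normal 0.514 -0.548 -0.660
  outer loop
   vertex 4.2 0.6 3.6
   vertex 0.8 0.9 0.7
   vertex 4.7 3.6 1.5
  endloop
 endfacet
 facet normal -0.233 -0.957 0.174
  outer loop
   vertex 4.2 0.8 4.7
   vertex 0.8 0.9 0.7
   vertex 4.2 0.6 3.6
  endloop
 endfacet
 facet normal 0.989 -0.146 0.027
  outer loop
   vertex 4.2 0.8 4.7
   vertex 4.2 0.6 3.6
   vertex 4.7 3.6 1.5
  endloop
 endfacet
 facet normal -0.215 0.550 -0.807
  outer loop
   vertex 1.6 1.8 1.1
   vertex 4.7 3.6 1.5
   vertex 0.8 0.9 0.7
  endloop
 endfacet
 facet normal -0.331 0.613 -0.717
  outer loop
   vertex 1.6 1.8 1.1
   vertex 0.8 0.9 0.7
   vertex 2.7 4.5 2.9
  endloop
 endfacet
 facet normal -0.255 0.606 -0.754
  outer loop
   vertex 1.6 1.8 1.1
   vertex 2.7 4.5 2.9
   vertex 4.7 3.6 1.5
  endloop
 endfacet
 facet normal -0.878 0.198 0.435
  outer loop
   vertex 3.2 4.3 4.0
   vertex 2.7 4.5 2.9
   vertex 0.8 0.9 0.7
  endloop
 endfacet
 facet normal -0.760 -0.088 0.644
  outer loop
   vertex 3.2 4.3 4.0
   vertex 0.8 0.9 0.7
   vertex 4.2 0.8 4.7
  endloop
 endfacet
 facet normal 0.401 0.916 -0.016
  outer loop
   vertex 3.2 4.3 4.0
   vertex 4.7 3.6 1.5
   vertex 2.7 4.5 2.9
  endloop
 endfacet
 facet normal 0.848 0.326 0.418
  outer loop
   vertex 3.2 4.3 4.0
   vertex 4.2 0.8 4.7
   vertex 4.7 3.6 1.5
  endloop
 endfacet
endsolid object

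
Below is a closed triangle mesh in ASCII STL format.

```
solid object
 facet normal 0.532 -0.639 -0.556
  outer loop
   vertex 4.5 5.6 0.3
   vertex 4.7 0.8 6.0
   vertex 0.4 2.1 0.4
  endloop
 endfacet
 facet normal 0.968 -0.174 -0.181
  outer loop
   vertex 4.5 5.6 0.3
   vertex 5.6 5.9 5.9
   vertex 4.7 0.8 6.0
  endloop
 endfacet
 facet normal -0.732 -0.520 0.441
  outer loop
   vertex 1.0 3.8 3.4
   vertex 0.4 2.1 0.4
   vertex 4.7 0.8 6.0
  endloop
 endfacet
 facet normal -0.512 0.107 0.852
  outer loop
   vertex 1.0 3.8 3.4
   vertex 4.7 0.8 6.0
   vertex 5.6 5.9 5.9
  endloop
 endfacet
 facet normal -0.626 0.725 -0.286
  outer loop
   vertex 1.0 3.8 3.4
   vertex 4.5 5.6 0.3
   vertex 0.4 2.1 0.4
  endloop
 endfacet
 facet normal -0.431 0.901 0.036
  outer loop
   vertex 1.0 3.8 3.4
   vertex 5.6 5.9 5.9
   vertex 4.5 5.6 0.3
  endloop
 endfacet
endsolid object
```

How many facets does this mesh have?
6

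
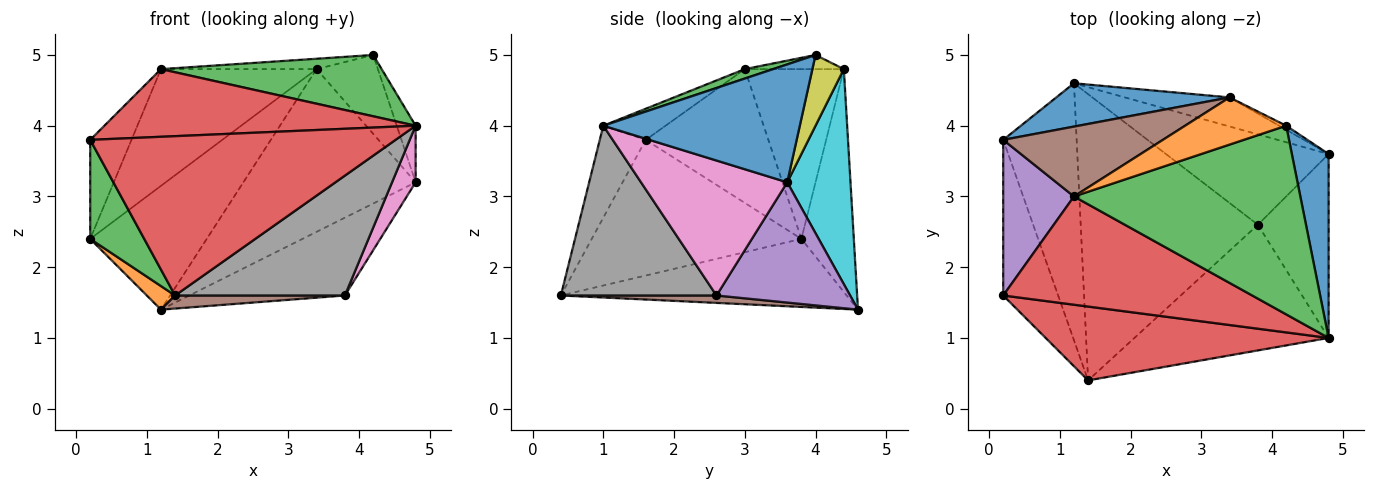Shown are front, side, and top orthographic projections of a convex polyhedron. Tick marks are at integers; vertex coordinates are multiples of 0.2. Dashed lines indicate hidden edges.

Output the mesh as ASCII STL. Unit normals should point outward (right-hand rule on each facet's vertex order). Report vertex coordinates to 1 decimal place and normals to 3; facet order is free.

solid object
 facet normal 0.951 0.091 0.297
  outer loop
   vertex 4.8 1.0 4.0
   vertex 4.8 3.6 3.2
   vertex 4.2 4.0 5.0
  endloop
 endfacet
 facet normal -0.678 -0.067 -0.732
  outer loop
   vertex 1.2 4.6 1.4
   vertex 1.4 0.4 1.6
   vertex 0.2 3.8 2.4
  endloop
 endfacet
 facet normal -0.902 -0.232 -0.365
  outer loop
   vertex 0.2 1.6 3.8
   vertex 0.2 3.8 2.4
   vertex 1.4 0.4 1.6
  endloop
 endfacet
 facet normal -0.135 -0.899 0.417
  outer loop
   vertex 0.2 1.6 3.8
   vertex 1.4 0.4 1.6
   vertex 4.8 1.0 4.0
  endloop
 endfacet
 facet normal 0.489 0.569 -0.661
  outer loop
   vertex 3.8 2.6 1.6
   vertex 1.2 4.6 1.4
   vertex 4.8 3.6 3.2
  endloop
 endfacet
 facet normal 0.042 -0.046 -0.998
  outer loop
   vertex 3.8 2.6 1.6
   vertex 1.4 0.4 1.6
   vertex 1.2 4.6 1.4
  endloop
 endfacet
 facet normal 0.877 -0.141 -0.460
  outer loop
   vertex 3.8 2.6 1.6
   vertex 4.8 3.6 3.2
   vertex 4.8 1.0 4.0
  endloop
 endfacet
 facet normal 0.535 -0.583 -0.612
  outer loop
   vertex 3.8 2.6 1.6
   vertex 4.8 1.0 4.0
   vertex 1.4 0.4 1.6
  endloop
 endfacet
 facet normal 0.456 0.889 -0.046
  outer loop
   vertex 3.4 4.4 4.8
   vertex 4.2 4.0 5.0
   vertex 4.8 3.6 3.2
  endloop
 endfacet
 facet normal 0.340 0.926 -0.165
  outer loop
   vertex 3.4 4.4 4.8
   vertex 4.8 3.6 3.2
   vertex 1.2 4.6 1.4
  endloop
 endfacet
 facet normal -0.391 0.869 0.304
  outer loop
   vertex 3.4 4.4 4.8
   vertex 1.2 4.6 1.4
   vertex 0.2 3.8 2.4
  endloop
 endfacet
 facet normal -0.135 0.213 0.968
  outer loop
   vertex 1.2 3.0 4.8
   vertex 4.2 4.0 5.0
   vertex 3.4 4.4 4.8
  endloop
 endfacet
 facet normal 0.040 -0.309 0.950
  outer loop
   vertex 1.2 3.0 4.8
   vertex 4.8 1.0 4.0
   vertex 4.2 4.0 5.0
  endloop
 endfacet
 facet normal -0.105 -0.527 0.843
  outer loop
   vertex 1.2 3.0 4.8
   vertex 0.2 1.6 3.8
   vertex 4.8 1.0 4.0
  endloop
 endfacet
 facet normal -0.847 0.285 0.448
  outer loop
   vertex 1.2 3.0 4.8
   vertex 0.2 3.8 2.4
   vertex 0.2 1.6 3.8
  endloop
 endfacet
 facet normal -0.479 0.753 0.451
  outer loop
   vertex 1.2 3.0 4.8
   vertex 3.4 4.4 4.8
   vertex 0.2 3.8 2.4
  endloop
 endfacet
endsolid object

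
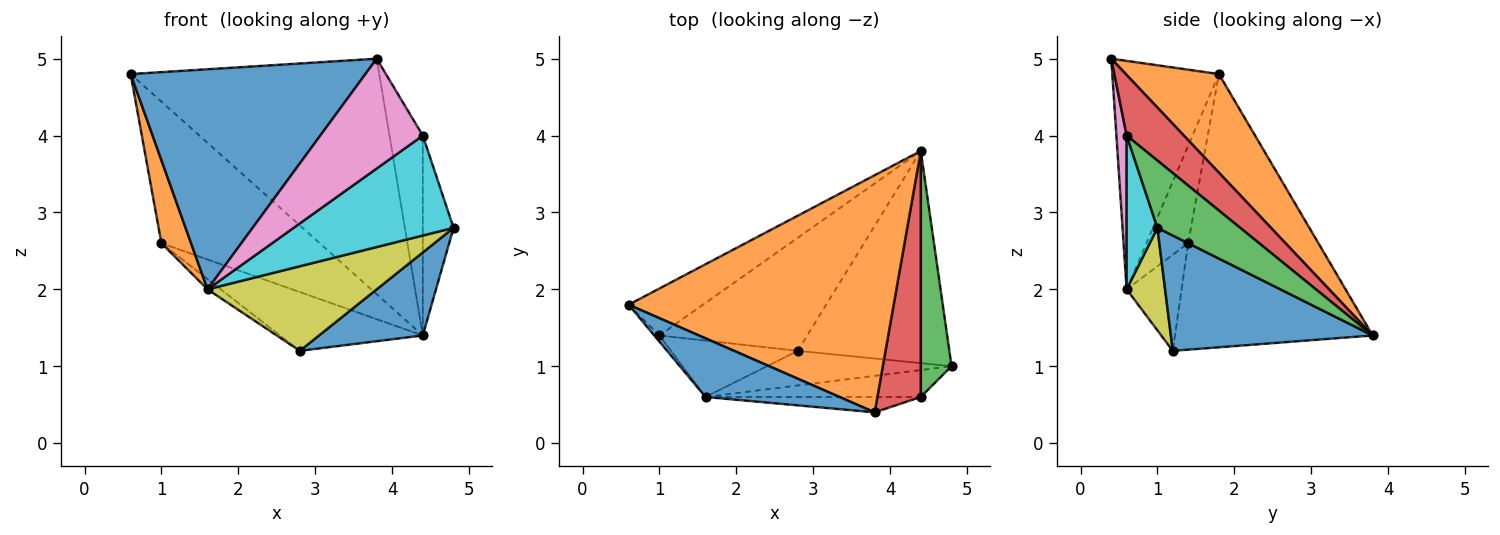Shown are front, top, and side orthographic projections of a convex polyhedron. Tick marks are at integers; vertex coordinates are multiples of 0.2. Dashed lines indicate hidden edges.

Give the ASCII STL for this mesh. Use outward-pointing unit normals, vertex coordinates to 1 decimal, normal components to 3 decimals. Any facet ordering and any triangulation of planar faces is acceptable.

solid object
 facet normal 0.578 -0.297 -0.760
  outer loop
   vertex 2.8 1.2 1.2
   vertex 4.4 3.8 1.4
   vertex 4.8 1.0 2.8
  endloop
 endfacet
 facet normal 0.255 0.681 0.686
  outer loop
   vertex 3.8 0.4 5.0
   vertex 4.4 3.8 1.4
   vertex 0.6 1.8 4.8
  endloop
 endfacet
 facet normal 0.862 0.320 0.394
  outer loop
   vertex 4.4 0.6 4.0
   vertex 4.8 1.0 2.8
   vertex 4.4 3.8 1.4
  endloop
 endfacet
 facet normal 0.735 0.428 0.526
  outer loop
   vertex 4.4 0.6 4.0
   vertex 4.4 3.8 1.4
   vertex 3.8 0.4 5.0
  endloop
 endfacet
 facet normal -0.616 0.748 -0.248
  outer loop
   vertex 1.0 1.4 2.6
   vertex 0.6 1.8 4.8
   vertex 4.4 3.8 1.4
  endloop
 endfacet
 facet normal -0.538 0.389 -0.748
  outer loop
   vertex 1.0 1.4 2.6
   vertex 4.4 3.8 1.4
   vertex 2.8 1.2 1.2
  endloop
 endfacet
 facet normal 0.099 -0.986 -0.138
  outer loop
   vertex 1.6 0.6 2.0
   vertex 4.4 0.6 4.0
   vertex 3.8 0.4 5.0
  endloop
 endfacet
 facet normal -0.598 0.143 -0.789
  outer loop
   vertex 1.6 0.6 2.0
   vertex 1.0 1.4 2.6
   vertex 2.8 1.2 1.2
  endloop
 endfacet
 facet normal 0.206 -0.906 -0.371
  outer loop
   vertex 1.6 0.6 2.0
   vertex 2.8 1.2 1.2
   vertex 4.8 1.0 2.8
  endloop
 endfacet
 facet normal 0.183 -0.949 -0.256
  outer loop
   vertex 1.6 0.6 2.0
   vertex 4.8 1.0 2.8
   vertex 4.4 0.6 4.0
  endloop
 endfacet
 facet normal -0.402 -0.885 0.236
  outer loop
   vertex 1.6 0.6 2.0
   vertex 3.8 0.4 5.0
   vertex 0.6 1.8 4.8
  endloop
 endfacet
 facet normal -0.814 -0.579 -0.043
  outer loop
   vertex 1.6 0.6 2.0
   vertex 0.6 1.8 4.8
   vertex 1.0 1.4 2.6
  endloop
 endfacet
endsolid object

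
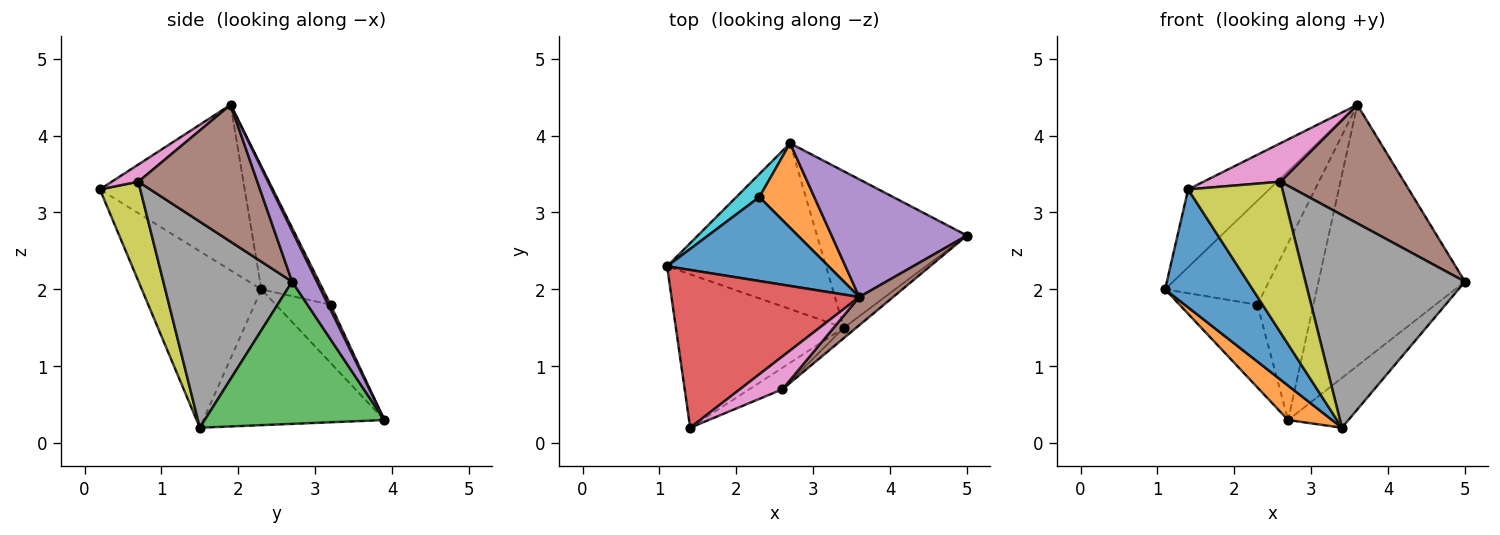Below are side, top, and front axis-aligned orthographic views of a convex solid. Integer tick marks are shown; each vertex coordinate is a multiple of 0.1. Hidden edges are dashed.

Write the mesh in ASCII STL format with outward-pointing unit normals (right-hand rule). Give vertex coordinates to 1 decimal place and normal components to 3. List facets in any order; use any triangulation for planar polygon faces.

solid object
 facet normal -0.640 -0.469 -0.609
  outer loop
   vertex 3.4 1.5 0.2
   vertex 1.4 0.2 3.3
   vertex 1.1 2.3 2.0
  endloop
 endfacet
 facet normal -0.642 -0.156 -0.751
  outer loop
   vertex 2.7 3.9 0.3
   vertex 3.4 1.5 0.2
   vertex 1.1 2.3 2.0
  endloop
 endfacet
 facet normal 0.671 0.225 -0.707
  outer loop
   vertex 2.7 3.9 0.3
   vertex 5.0 2.7 2.1
   vertex 3.4 1.5 0.2
  endloop
 endfacet
 facet normal -0.620 0.347 0.704
  outer loop
   vertex 3.6 1.9 4.4
   vertex 1.1 2.3 2.0
   vertex 1.4 0.2 3.3
  endloop
 endfacet
 facet normal 0.152 0.901 0.406
  outer loop
   vertex 3.6 1.9 4.4
   vertex 5.0 2.7 2.1
   vertex 2.7 3.9 0.3
  endloop
 endfacet
 facet normal 0.683 -0.710 0.169
  outer loop
   vertex 2.6 0.7 3.4
   vertex 5.0 2.7 2.1
   vertex 3.6 1.9 4.4
  endloop
 endfacet
 facet normal 0.254 -0.735 0.628
  outer loop
   vertex 2.6 0.7 3.4
   vertex 3.6 1.9 4.4
   vertex 1.4 0.2 3.3
  endloop
 endfacet
 facet normal 0.628 -0.778 -0.037
  outer loop
   vertex 2.6 0.7 3.4
   vertex 3.4 1.5 0.2
   vertex 5.0 2.7 2.1
  endloop
 endfacet
 facet normal 0.391 -0.911 -0.130
  outer loop
   vertex 2.6 0.7 3.4
   vertex 1.4 0.2 3.3
   vertex 3.4 1.5 0.2
  endloop
 endfacet
 facet normal -0.561 0.797 0.223
  outer loop
   vertex 2.3 3.2 1.8
   vertex 2.7 3.9 0.3
   vertex 1.1 2.3 2.0
  endloop
 endfacet
 facet normal -0.432 0.702 0.567
  outer loop
   vertex 2.3 3.2 1.8
   vertex 1.1 2.3 2.0
   vertex 3.6 1.9 4.4
  endloop
 endfacet
 facet normal 0.039 0.901 0.431
  outer loop
   vertex 2.3 3.2 1.8
   vertex 3.6 1.9 4.4
   vertex 2.7 3.9 0.3
  endloop
 endfacet
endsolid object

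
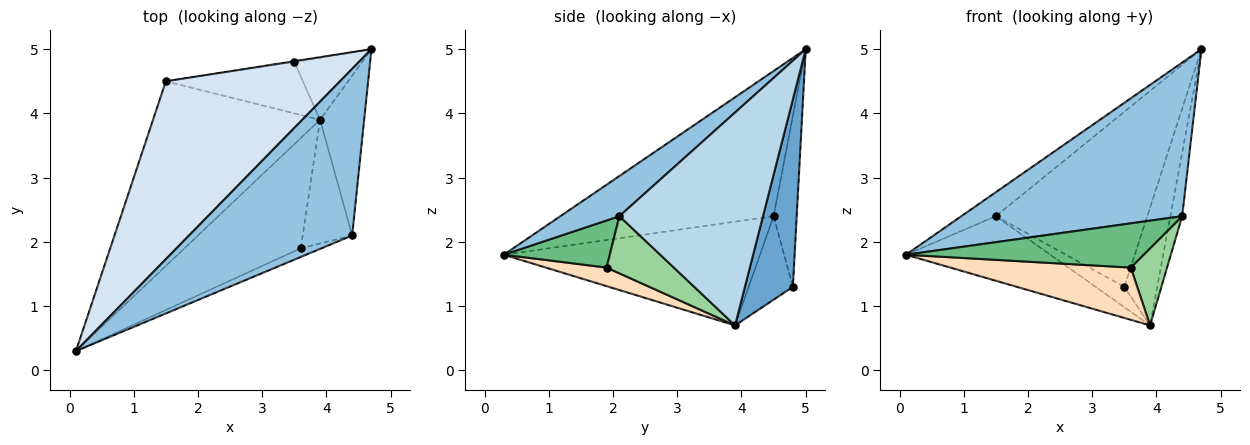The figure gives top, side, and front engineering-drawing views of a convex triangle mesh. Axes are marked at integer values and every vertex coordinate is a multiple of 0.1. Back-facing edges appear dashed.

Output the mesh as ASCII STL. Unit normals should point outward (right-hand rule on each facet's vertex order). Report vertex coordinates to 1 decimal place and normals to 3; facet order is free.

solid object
 facet normal 0.790 0.542 -0.286
  outer loop
   vertex 3.5 4.8 1.3
   vertex 4.7 5.0 5.0
   vertex 3.9 3.9 0.7
  endloop
 endfacet
 facet normal 0.178 -0.667 0.723
  outer loop
   vertex 4.4 2.1 2.4
   vertex 4.7 5.0 5.0
   vertex 0.1 0.3 1.8
  endloop
 endfacet
 facet normal 0.976 0.080 -0.202
  outer loop
   vertex 4.4 2.1 2.4
   vertex 3.9 3.9 0.7
   vertex 4.7 5.0 5.0
  endloop
 endfacet
 facet normal -0.637 0.103 0.764
  outer loop
   vertex 1.5 4.5 2.4
   vertex 0.1 0.3 1.8
   vertex 4.7 5.0 5.0
  endloop
 endfacet
 facet normal -0.151 0.989 -0.005
  outer loop
   vertex 1.5 4.5 2.4
   vertex 4.7 5.0 5.0
   vertex 3.5 4.8 1.3
  endloop
 endfacet
 facet normal -0.506 0.285 -0.814
  outer loop
   vertex 1.5 4.5 2.4
   vertex 3.9 3.9 0.7
   vertex 0.1 0.3 1.8
  endloop
 endfacet
 facet normal -0.493 0.320 -0.809
  outer loop
   vertex 1.5 4.5 2.4
   vertex 3.5 4.8 1.3
   vertex 3.9 3.9 0.7
  endloop
 endfacet
 facet normal 0.143 -0.424 -0.894
  outer loop
   vertex 3.6 1.9 1.6
   vertex 0.1 0.3 1.8
   vertex 3.9 3.9 0.7
  endloop
 endfacet
 facet normal 0.401 -0.899 -0.176
  outer loop
   vertex 3.6 1.9 1.6
   vertex 4.4 2.1 2.4
   vertex 0.1 0.3 1.8
  endloop
 endfacet
 facet normal 0.700 -0.378 -0.606
  outer loop
   vertex 3.6 1.9 1.6
   vertex 3.9 3.9 0.7
   vertex 4.4 2.1 2.4
  endloop
 endfacet
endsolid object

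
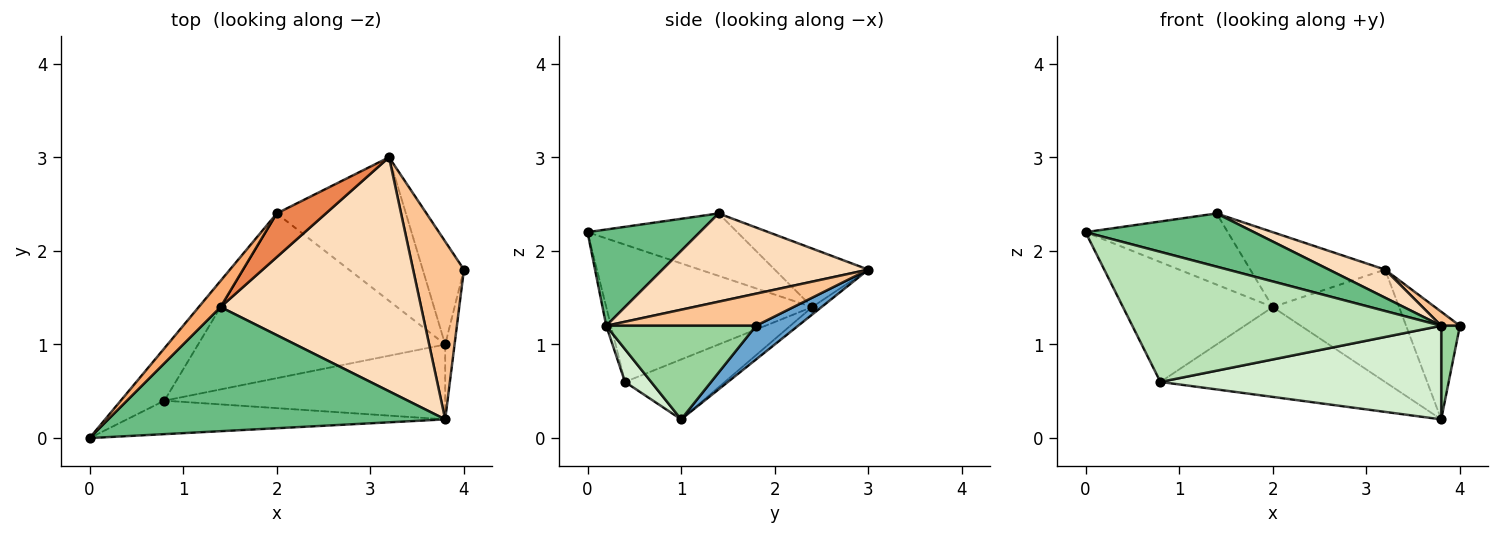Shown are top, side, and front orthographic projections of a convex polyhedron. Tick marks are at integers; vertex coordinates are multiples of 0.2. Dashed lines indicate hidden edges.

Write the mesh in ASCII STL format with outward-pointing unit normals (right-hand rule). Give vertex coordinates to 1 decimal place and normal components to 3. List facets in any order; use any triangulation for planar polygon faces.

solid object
 facet normal 0.492 0.629 -0.602
  outer loop
   vertex 3.8 1.0 0.2
   vertex 3.2 3.0 1.8
   vertex 4.0 1.8 1.2
  endloop
 endfacet
 facet normal -0.046 0.616 -0.787
  outer loop
   vertex 2.0 2.4 1.4
   vertex 3.2 3.0 1.8
   vertex 3.8 1.0 0.2
  endloop
 endfacet
 facet normal -0.208 0.468 -0.859
  outer loop
   vertex 2.0 2.4 1.4
   vertex 3.8 1.0 0.2
   vertex 0.8 0.4 0.6
  endloop
 endfacet
 facet normal -0.783 0.570 -0.249
  outer loop
   vertex 2.0 2.4 1.4
   vertex 0.8 0.4 0.6
   vertex 0.0 0.0 2.2
  endloop
 endfacet
 facet normal -0.514 0.741 0.432
  outer loop
   vertex 2.0 2.4 1.4
   vertex 1.4 1.4 2.4
   vertex 3.2 3.0 1.8
  endloop
 endfacet
 facet normal -0.703 0.668 0.246
  outer loop
   vertex 2.0 2.4 1.4
   vertex 0.0 0.0 2.2
   vertex 1.4 1.4 2.4
  endloop
 endfacet
 facet normal 0.533 -0.067 0.844
  outer loop
   vertex 3.8 0.2 1.2
   vertex 4.0 1.8 1.2
   vertex 3.2 3.0 1.8
  endloop
 endfacet
 facet normal 0.400 -0.109 0.910
  outer loop
   vertex 3.8 0.2 1.2
   vertex 3.2 3.0 1.8
   vertex 1.4 1.4 2.4
  endloop
 endfacet
 facet normal 0.254 -0.381 0.889
  outer loop
   vertex 3.8 0.2 1.2
   vertex 1.4 1.4 2.4
   vertex 0.0 0.0 2.2
  endloop
 endfacet
 facet normal 0.987 -0.123 -0.099
  outer loop
   vertex 3.8 0.2 1.2
   vertex 3.8 1.0 0.2
   vertex 4.0 1.8 1.2
  endloop
 endfacet
 facet normal -0.015 -0.968 -0.249
  outer loop
   vertex 3.8 0.2 1.2
   vertex 0.0 0.0 2.2
   vertex 0.8 0.4 0.6
  endloop
 endfacet
 facet normal 0.073 -0.779 -0.623
  outer loop
   vertex 3.8 0.2 1.2
   vertex 0.8 0.4 0.6
   vertex 3.8 1.0 0.2
  endloop
 endfacet
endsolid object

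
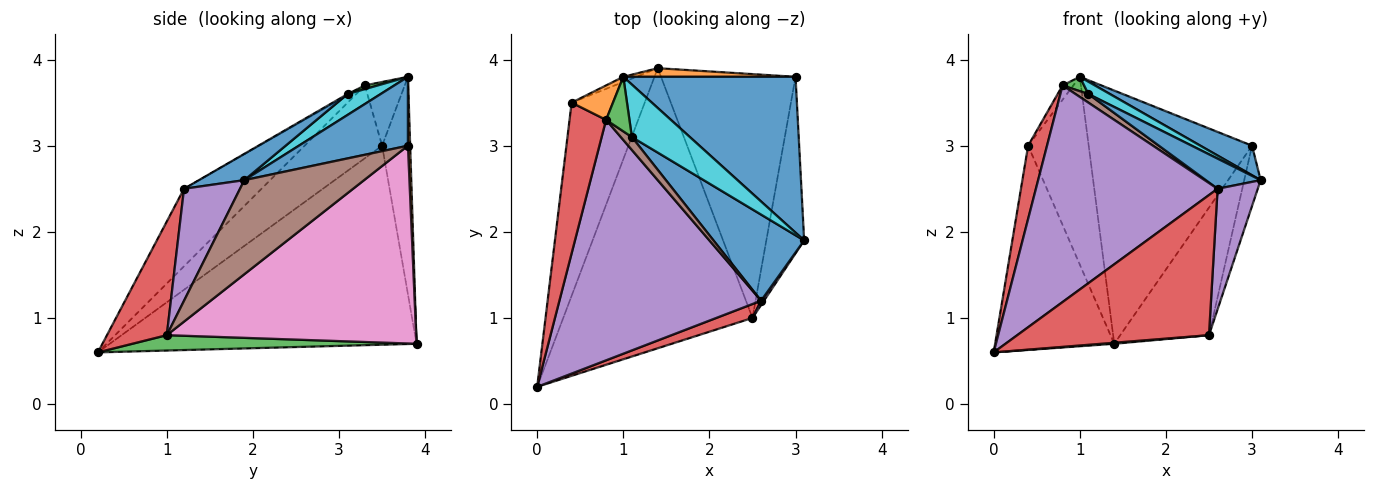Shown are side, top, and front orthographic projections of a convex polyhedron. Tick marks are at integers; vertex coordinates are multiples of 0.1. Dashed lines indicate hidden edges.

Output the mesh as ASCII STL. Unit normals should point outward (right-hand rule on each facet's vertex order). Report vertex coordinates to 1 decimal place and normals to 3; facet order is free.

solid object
 facet normal 0.366 -0.173 0.914
  outer loop
   vertex 3.0 3.8 3.0
   vertex 1.0 3.8 3.8
   vertex 3.1 1.9 2.6
  endloop
 endfacet
 facet normal 0.014 0.999 0.034
  outer loop
   vertex 3.0 3.8 3.0
   vertex 1.4 3.9 0.7
   vertex 1.0 3.8 3.8
  endloop
 endfacet
 facet normal 0.081 -0.004 -0.997
  outer loop
   vertex 2.5 1.0 0.8
   vertex 0.0 0.2 0.6
   vertex 1.4 3.9 0.7
  endloop
 endfacet
 facet normal 0.297 -0.950 0.094
  outer loop
   vertex 2.5 1.0 0.8
   vertex 2.6 1.2 2.5
   vertex 0.0 0.2 0.6
  endloop
 endfacet
 facet normal 0.812 -0.583 0.021
  outer loop
   vertex 2.5 1.0 0.8
   vertex 3.1 1.9 2.6
   vertex 2.6 1.2 2.5
  endloop
 endfacet
 facet normal 0.920 0.126 -0.370
  outer loop
   vertex 2.5 1.0 0.8
   vertex 3.0 3.8 3.0
   vertex 3.1 1.9 2.6
  endloop
 endfacet
 facet normal 0.793 0.282 -0.540
  outer loop
   vertex 2.5 1.0 0.8
   vertex 1.4 3.9 0.7
   vertex 3.0 3.8 3.0
  endloop
 endfacet
 facet normal -0.882 0.342 -0.324
  outer loop
   vertex 0.4 3.5 3.0
   vertex 1.4 3.9 0.7
   vertex 0.0 0.2 0.6
  endloop
 endfacet
 facet normal -0.420 0.907 -0.025
  outer loop
   vertex 0.4 3.5 3.0
   vertex 1.0 3.8 3.8
   vertex 1.4 3.9 0.7
  endloop
 endfacet
 facet normal 0.330 -0.215 0.919
  outer loop
   vertex 1.1 3.1 3.6
   vertex 3.1 1.9 2.6
   vertex 1.0 3.8 3.8
  endloop
 endfacet
 facet normal 0.264 -0.319 0.910
  outer loop
   vertex 1.1 3.1 3.6
   vertex 2.6 1.2 2.5
   vertex 3.1 1.9 2.6
  endloop
 endfacet
 facet normal -0.818 0.221 0.531
  outer loop
   vertex 0.8 3.3 3.7
   vertex 1.0 3.8 3.8
   vertex 0.4 3.5 3.0
  endloop
 endfacet
 facet normal 0.151 -0.252 0.956
  outer loop
   vertex 0.8 3.3 3.7
   vertex 1.1 3.1 3.6
   vertex 1.0 3.8 3.8
  endloop
 endfacet
 facet normal -0.873 -0.213 0.438
  outer loop
   vertex 0.8 3.3 3.7
   vertex 0.4 3.5 3.0
   vertex 0.0 0.2 0.6
  endloop
 endfacet
 facet normal -0.275 -0.644 0.714
  outer loop
   vertex 0.8 3.3 3.7
   vertex 0.0 0.2 0.6
   vertex 2.6 1.2 2.5
  endloop
 endfacet
 facet normal -0.092 -0.552 0.829
  outer loop
   vertex 0.8 3.3 3.7
   vertex 2.6 1.2 2.5
   vertex 1.1 3.1 3.6
  endloop
 endfacet
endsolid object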